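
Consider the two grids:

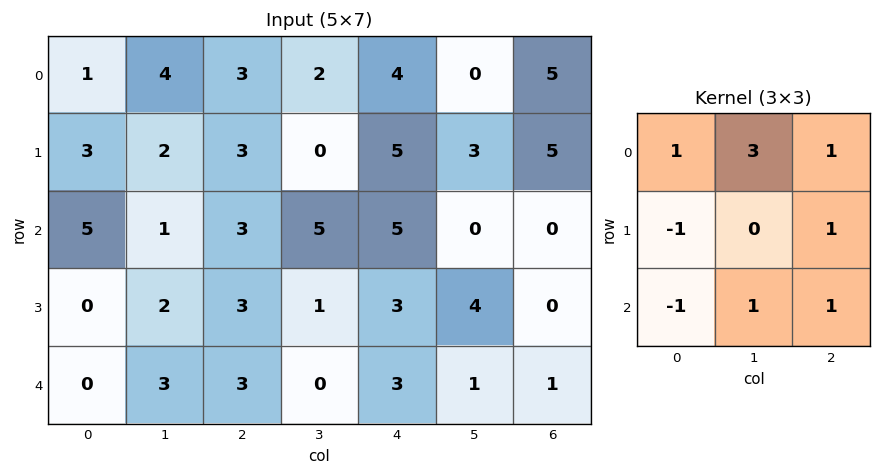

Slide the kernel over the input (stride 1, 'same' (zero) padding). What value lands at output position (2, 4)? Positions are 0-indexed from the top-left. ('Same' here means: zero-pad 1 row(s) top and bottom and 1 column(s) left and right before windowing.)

19

The receptive field on the zero-padded input at this output position is [0 5 3 / 5 5 0 / 1 3 4]. Elementwise product with the kernel and sum: 0·1 + 5·3 + 3·1 + 5·-1 + 0·1 + 1·-1 + 3·1 + 4·1.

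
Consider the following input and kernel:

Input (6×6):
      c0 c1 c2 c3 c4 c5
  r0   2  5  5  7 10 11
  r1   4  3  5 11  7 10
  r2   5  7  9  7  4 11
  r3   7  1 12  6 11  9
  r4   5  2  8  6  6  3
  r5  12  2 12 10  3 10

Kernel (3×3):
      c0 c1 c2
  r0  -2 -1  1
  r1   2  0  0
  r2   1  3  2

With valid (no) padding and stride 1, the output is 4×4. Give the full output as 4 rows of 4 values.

48 46 41 50
38 63 56 52
33 24 41 35
49 54 45 37

Output[0,0]: The receptive field on the input at this output position is [2 5 5 / 4 3 5 / 5 7 9]. Elementwise product with the kernel and sum: 2·-2 + 5·-1 + 5·1 + 4·2 + 5·1 + 7·3 + 9·2.
Output[0,1]: The receptive field on the input at this output position is [5 5 7 / 3 5 11 / 7 9 7]. Elementwise product with the kernel and sum: 5·-2 + 5·-1 + 7·1 + 3·2 + 7·1 + 9·3 + 7·2.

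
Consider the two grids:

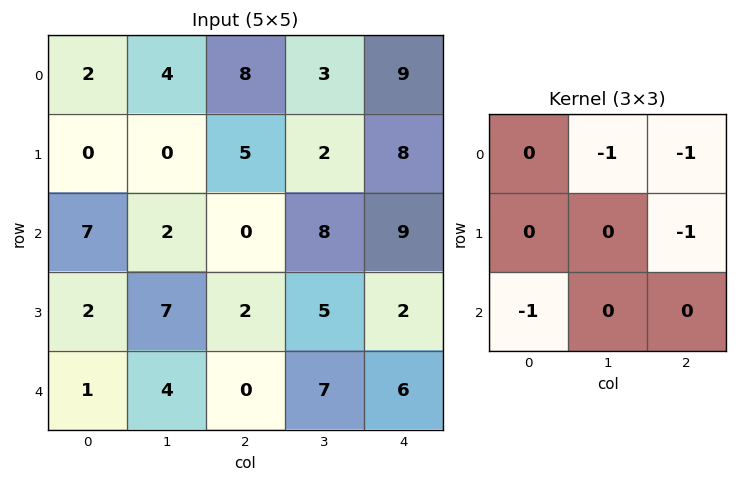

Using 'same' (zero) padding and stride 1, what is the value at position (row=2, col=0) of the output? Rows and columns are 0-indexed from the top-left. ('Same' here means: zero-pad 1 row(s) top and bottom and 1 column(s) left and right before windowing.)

The receptive field on the zero-padded input at this output position is [0 0 0 / 0 7 2 / 0 2 7]. Elementwise product with the kernel and sum: 0·-1 + 0·-1 + 2·-1 + 0·-1.

-2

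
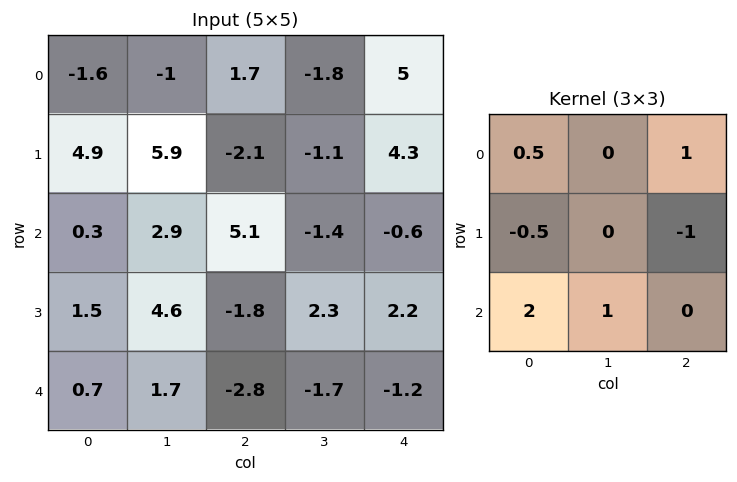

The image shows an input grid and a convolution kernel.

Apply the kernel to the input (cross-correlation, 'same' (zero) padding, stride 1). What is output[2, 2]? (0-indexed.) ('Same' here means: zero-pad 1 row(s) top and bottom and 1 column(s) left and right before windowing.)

The receptive field on the zero-padded input at this output position is [5.9 -2.1 -1.1 / 2.9 5.1 -1.4 / 4.6 -1.8 2.3]. Elementwise product with the kernel and sum: 5.9·0.5 + -1.1·1 + 2.9·-0.5 + -1.4·-1 + 4.6·2 + -1.8·1.

9.2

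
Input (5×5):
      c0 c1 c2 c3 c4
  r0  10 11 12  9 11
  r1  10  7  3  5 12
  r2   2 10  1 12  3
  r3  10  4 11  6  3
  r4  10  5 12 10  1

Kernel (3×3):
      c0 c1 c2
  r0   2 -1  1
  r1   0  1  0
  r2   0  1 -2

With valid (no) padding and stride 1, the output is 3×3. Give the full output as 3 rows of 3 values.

Output[0,0]: The receptive field on the input at this output position is [10 11 12 / 10 7 3 / 2 10 1]. Elementwise product with the kernel and sum: 10·2 + 11·-1 + 12·1 + 7·1 + 10·1 + 1·-2.
Output[0,1]: The receptive field on the input at this output position is [11 12 9 / 7 3 5 / 10 1 12]. Elementwise product with the kernel and sum: 11·2 + 12·-1 + 9·1 + 3·1 + 1·1 + 12·-2.

36 -1 37
8 16 25
-20 34 7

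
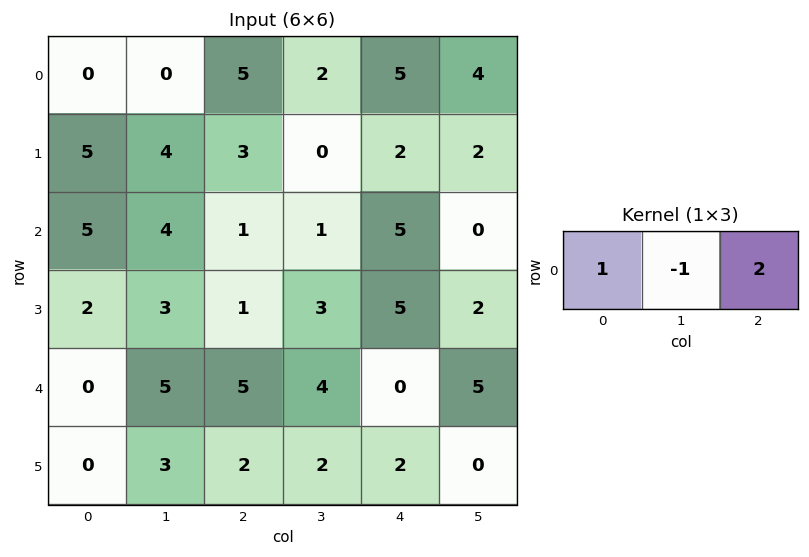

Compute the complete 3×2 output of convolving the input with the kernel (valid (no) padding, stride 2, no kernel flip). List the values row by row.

10 13
3 10
5 1

Output[0,0]: The receptive field on the input at this output position is [0 0 5]. Elementwise product with the kernel and sum: 0·1 + 0·-1 + 5·2.
Output[0,1]: The receptive field on the input at this output position is [5 2 5]. Elementwise product with the kernel and sum: 5·1 + 2·-1 + 5·2.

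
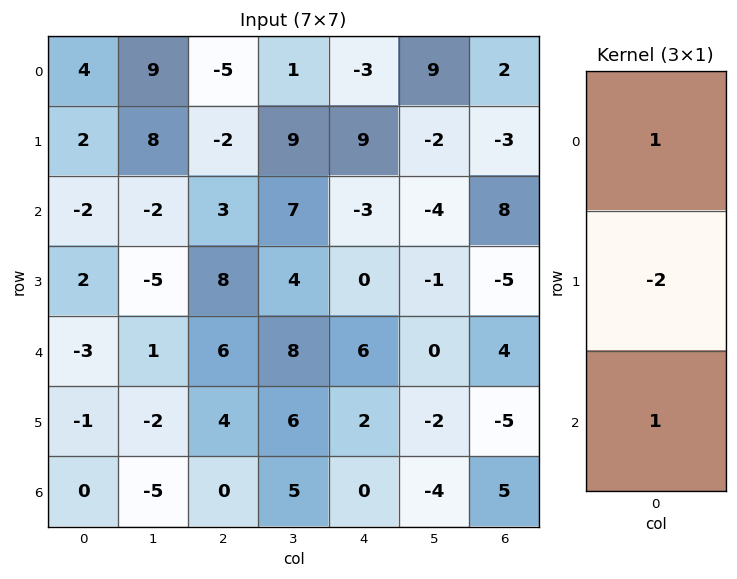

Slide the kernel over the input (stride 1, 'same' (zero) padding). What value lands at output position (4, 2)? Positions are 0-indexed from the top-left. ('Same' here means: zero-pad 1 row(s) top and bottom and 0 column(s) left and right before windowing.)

The receptive field on the zero-padded input at this output position is [8 / 6 / 4]. Elementwise product with the kernel and sum: 8·1 + 6·-2 + 4·1.

0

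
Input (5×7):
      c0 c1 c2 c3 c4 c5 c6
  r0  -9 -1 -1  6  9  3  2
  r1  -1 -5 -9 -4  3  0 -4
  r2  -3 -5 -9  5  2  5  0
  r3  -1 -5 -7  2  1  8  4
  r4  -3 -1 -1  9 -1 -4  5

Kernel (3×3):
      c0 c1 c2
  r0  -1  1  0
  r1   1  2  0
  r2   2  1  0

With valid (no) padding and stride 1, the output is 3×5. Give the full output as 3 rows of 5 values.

-14 -42 -23 17 6
-24 -44 -6 21 19
-20 -26 18 18 14

Output[0,0]: The receptive field on the input at this output position is [-9 -1 -1 / -1 -5 -9 / -3 -5 -9]. Elementwise product with the kernel and sum: -9·-1 + -1·1 + -1·1 + -5·2 + -3·2 + -5·1.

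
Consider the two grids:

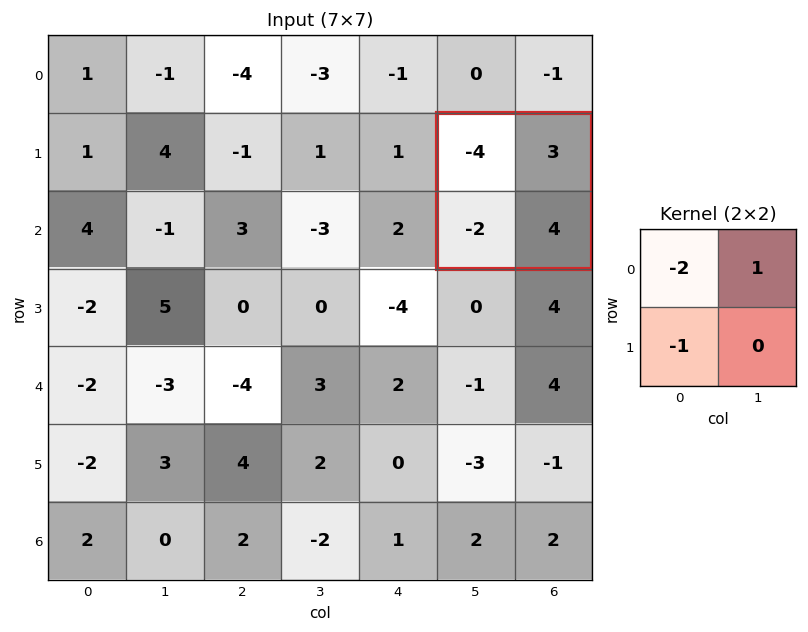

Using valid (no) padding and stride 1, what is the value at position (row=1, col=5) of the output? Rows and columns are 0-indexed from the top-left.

The receptive field on the input at this output position is [-4 3 / -2 4]. Elementwise product with the kernel and sum: -4·-2 + 3·1 + -2·-1.

13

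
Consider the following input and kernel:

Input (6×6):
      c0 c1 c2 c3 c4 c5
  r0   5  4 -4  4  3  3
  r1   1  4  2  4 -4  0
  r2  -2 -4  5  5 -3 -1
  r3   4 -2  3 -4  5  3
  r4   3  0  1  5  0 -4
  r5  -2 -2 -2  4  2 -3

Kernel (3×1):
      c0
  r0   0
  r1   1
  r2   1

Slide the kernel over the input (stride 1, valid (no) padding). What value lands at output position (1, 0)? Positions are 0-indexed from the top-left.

2

The receptive field on the input at this output position is [1 / -2 / 4]. Elementwise product with the kernel and sum: -2·1 + 4·1.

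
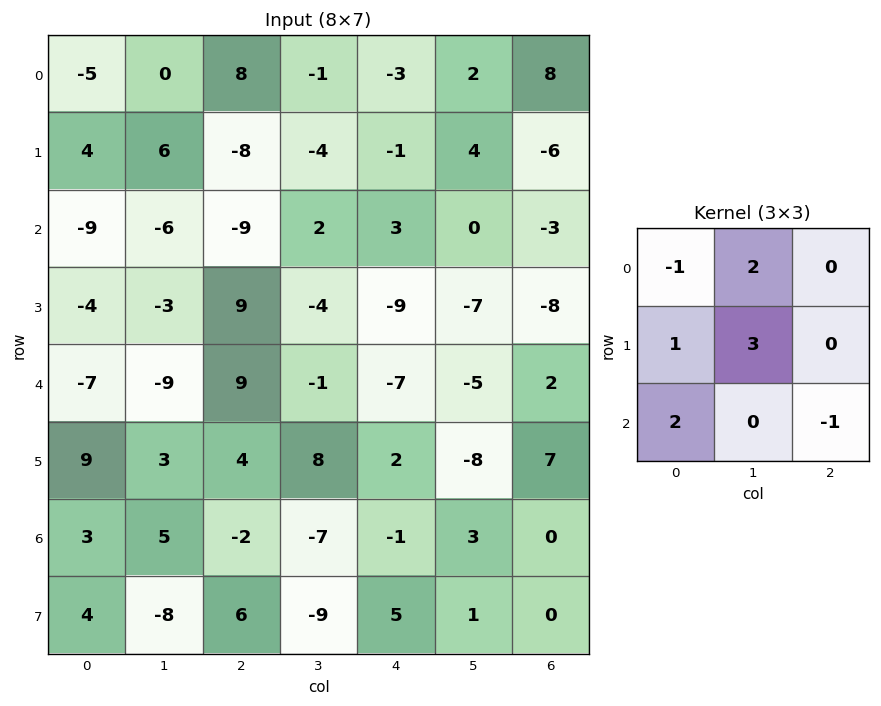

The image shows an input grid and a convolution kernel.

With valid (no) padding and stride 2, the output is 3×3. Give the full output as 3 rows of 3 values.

Output[0,0]: The receptive field on the input at this output position is [-5 0 8 / 4 6 -8 / -9 -6 -9]. Elementwise product with the kernel and sum: -5·-1 + 0·2 + 4·1 + 6·3 + -9·2 + -9·-1.

18 -51 27
-39 35 -49
15 14 -27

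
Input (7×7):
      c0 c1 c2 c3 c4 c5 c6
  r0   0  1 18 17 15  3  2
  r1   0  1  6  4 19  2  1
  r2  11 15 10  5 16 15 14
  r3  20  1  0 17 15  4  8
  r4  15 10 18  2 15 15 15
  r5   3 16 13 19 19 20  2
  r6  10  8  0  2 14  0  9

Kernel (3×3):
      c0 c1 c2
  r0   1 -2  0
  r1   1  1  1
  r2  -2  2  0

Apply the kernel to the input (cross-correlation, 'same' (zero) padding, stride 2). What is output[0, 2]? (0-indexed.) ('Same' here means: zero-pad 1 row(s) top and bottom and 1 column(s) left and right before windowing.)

65

The receptive field on the zero-padded input at this output position is [0 0 0 / 17 15 3 / 4 19 2]. Elementwise product with the kernel and sum: 0·1 + 0·-2 + 17·1 + 15·1 + 3·1 + 4·-2 + 19·2.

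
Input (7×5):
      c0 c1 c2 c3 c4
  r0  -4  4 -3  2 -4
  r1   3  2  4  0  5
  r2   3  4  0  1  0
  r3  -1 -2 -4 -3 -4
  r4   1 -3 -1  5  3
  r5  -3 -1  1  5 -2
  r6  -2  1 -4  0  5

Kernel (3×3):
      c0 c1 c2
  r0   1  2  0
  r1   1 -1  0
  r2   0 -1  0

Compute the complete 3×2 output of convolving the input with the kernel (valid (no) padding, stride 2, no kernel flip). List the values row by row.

1 4
15 -4
-8 5

Output[0,0]: The receptive field on the input at this output position is [-4 4 -3 / 3 2 4 / 3 4 0]. Elementwise product with the kernel and sum: -4·1 + 4·2 + 3·1 + 2·-1 + 4·-1.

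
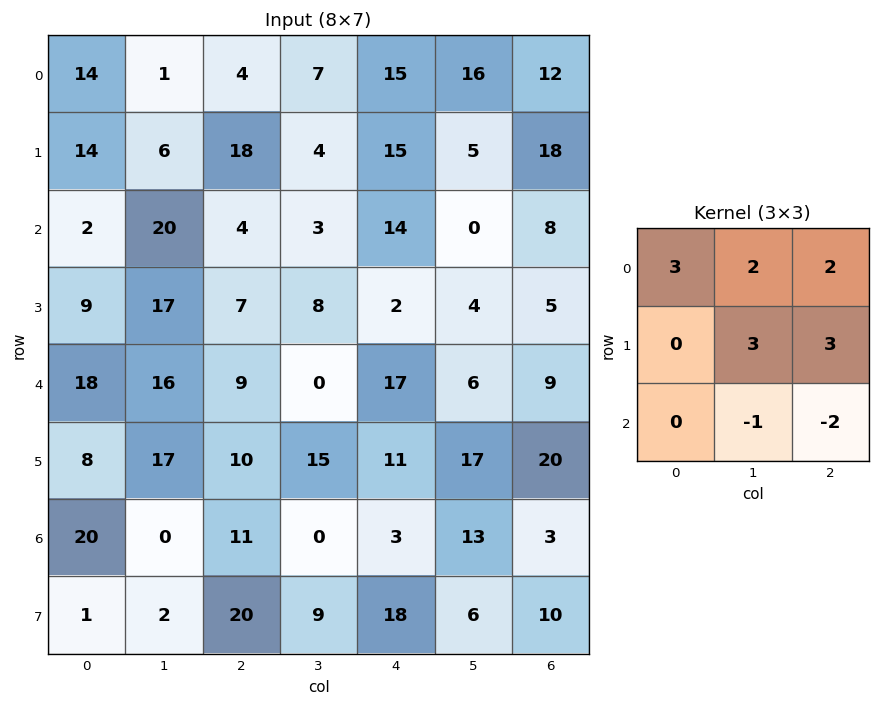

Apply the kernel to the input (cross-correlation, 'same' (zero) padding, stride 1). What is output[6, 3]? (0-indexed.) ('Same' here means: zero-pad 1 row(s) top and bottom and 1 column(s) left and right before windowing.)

The receptive field on the zero-padded input at this output position is [10 15 11 / 11 0 3 / 20 9 18]. Elementwise product with the kernel and sum: 10·3 + 15·2 + 11·2 + 0·3 + 3·3 + 9·-1 + 18·-2.

46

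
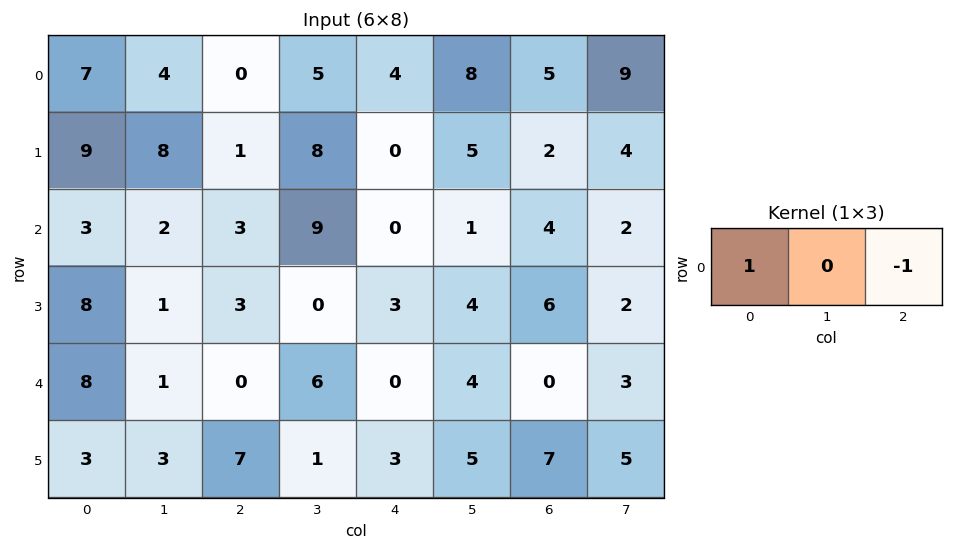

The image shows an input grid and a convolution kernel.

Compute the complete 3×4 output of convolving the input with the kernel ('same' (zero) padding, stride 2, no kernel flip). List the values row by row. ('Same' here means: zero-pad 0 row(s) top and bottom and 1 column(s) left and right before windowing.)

Output[0,0]: The receptive field on the zero-padded input at this output position is [0 7 4]. Elementwise product with the kernel and sum: 0·1 + 4·-1.
Output[0,1]: The receptive field on the zero-padded input at this output position is [4 0 5]. Elementwise product with the kernel and sum: 4·1 + 5·-1.

-4 -1 -3 -1
-2 -7 8 -1
-1 -5 2 1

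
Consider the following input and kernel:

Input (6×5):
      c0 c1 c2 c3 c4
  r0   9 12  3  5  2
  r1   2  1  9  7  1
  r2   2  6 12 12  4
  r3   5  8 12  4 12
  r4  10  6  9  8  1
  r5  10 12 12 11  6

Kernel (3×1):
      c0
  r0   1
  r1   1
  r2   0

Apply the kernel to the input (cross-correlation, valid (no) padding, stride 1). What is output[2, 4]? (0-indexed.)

16

The receptive field on the input at this output position is [4 / 12 / 1]. Elementwise product with the kernel and sum: 4·1 + 12·1.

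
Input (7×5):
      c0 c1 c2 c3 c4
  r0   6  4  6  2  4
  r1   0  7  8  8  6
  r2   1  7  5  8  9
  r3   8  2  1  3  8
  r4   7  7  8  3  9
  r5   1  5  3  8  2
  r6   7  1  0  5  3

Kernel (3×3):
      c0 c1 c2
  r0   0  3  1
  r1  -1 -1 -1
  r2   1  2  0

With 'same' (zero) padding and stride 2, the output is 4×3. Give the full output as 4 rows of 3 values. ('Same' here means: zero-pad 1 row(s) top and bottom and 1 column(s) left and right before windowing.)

Output[0,0]: The receptive field on the zero-padded input at this output position is [0 0 0 / 0 6 4 / 0 0 7]. Elementwise product with the kernel and sum: 0·3 + 0·1 + 0·-1 + 6·-1 + 4·-1 + 0·1 + 0·2.

-10 11 14
15 16 20
14 -1 24
0 11 -2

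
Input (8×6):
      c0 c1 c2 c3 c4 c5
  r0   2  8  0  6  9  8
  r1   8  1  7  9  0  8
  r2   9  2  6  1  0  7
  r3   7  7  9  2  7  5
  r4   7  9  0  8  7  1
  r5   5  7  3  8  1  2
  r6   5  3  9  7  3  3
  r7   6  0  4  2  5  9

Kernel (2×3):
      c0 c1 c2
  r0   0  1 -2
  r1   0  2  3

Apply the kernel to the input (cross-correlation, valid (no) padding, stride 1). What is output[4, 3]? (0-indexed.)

13

The receptive field on the input at this output position is [8 7 1 / 8 1 2]. Elementwise product with the kernel and sum: 7·1 + 1·-2 + 1·2 + 2·3.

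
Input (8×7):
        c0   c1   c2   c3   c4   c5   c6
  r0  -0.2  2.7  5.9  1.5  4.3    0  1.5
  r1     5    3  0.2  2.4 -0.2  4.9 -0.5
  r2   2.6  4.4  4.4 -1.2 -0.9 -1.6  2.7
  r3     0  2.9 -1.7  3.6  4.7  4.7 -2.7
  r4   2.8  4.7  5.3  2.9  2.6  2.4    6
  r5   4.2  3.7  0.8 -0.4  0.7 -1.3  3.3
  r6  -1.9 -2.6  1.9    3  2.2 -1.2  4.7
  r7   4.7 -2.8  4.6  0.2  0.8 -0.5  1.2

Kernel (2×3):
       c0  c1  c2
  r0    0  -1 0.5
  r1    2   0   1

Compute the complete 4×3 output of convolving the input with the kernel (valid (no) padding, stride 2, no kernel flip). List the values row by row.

10.45 0.85 -0.15
-3.9 2.05 9.65
7.15 0.7 5.3
17.55 8.1 6.35

Output[0,0]: The receptive field on the input at this output position is [-0.2 2.7 5.9 / 5 3 0.2]. Elementwise product with the kernel and sum: 2.7·-1 + 5.9·0.5 + 5·2 + 0.2·1.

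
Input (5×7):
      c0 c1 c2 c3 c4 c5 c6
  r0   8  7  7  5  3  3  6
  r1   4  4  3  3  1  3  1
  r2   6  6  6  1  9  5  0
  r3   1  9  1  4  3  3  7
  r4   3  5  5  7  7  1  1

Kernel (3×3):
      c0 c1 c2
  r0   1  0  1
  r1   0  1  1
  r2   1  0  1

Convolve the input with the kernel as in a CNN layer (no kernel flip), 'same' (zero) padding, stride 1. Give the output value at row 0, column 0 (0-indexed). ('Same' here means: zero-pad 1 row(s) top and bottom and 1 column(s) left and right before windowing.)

The receptive field on the zero-padded input at this output position is [0 0 0 / 0 8 7 / 0 4 4]. Elementwise product with the kernel and sum: 0·1 + 0·1 + 8·1 + 7·1 + 0·1 + 4·1.

19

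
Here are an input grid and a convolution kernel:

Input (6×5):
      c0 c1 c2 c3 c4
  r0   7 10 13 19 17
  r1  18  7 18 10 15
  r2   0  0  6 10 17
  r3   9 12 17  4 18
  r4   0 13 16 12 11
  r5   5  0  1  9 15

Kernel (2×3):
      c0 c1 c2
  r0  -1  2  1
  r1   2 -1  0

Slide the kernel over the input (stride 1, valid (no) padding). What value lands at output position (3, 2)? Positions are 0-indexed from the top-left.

29

The receptive field on the input at this output position is [17 4 18 / 16 12 11]. Elementwise product with the kernel and sum: 17·-1 + 4·2 + 18·1 + 16·2 + 12·-1.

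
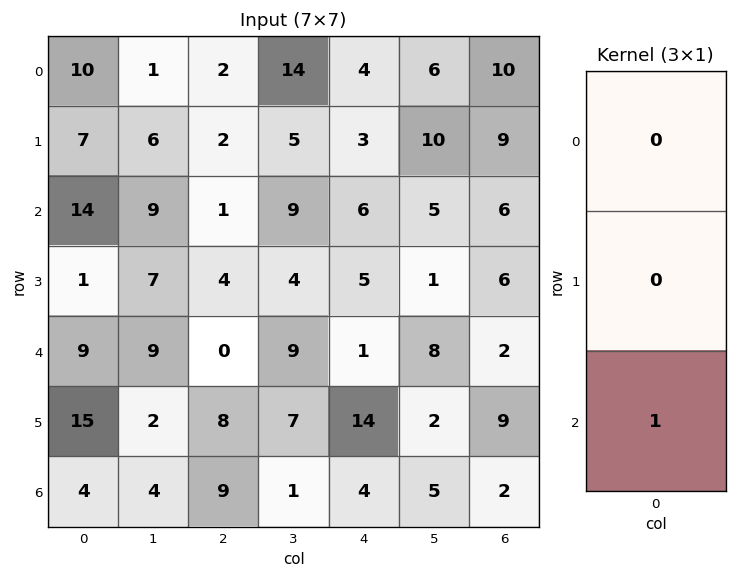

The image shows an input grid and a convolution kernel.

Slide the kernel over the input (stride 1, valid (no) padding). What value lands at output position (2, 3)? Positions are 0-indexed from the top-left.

The receptive field on the input at this output position is [9 / 4 / 9]. Elementwise product with the kernel and sum: 9·1.

9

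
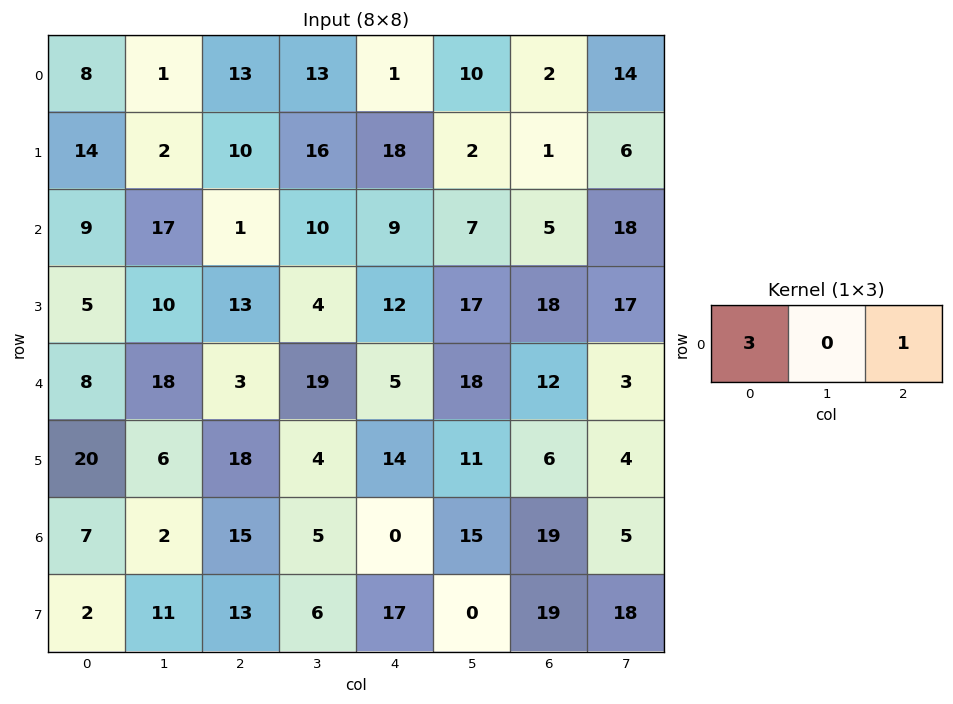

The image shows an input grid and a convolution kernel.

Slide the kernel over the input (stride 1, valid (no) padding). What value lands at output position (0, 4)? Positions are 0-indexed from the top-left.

The receptive field on the input at this output position is [1 10 2]. Elementwise product with the kernel and sum: 1·3 + 2·1.

5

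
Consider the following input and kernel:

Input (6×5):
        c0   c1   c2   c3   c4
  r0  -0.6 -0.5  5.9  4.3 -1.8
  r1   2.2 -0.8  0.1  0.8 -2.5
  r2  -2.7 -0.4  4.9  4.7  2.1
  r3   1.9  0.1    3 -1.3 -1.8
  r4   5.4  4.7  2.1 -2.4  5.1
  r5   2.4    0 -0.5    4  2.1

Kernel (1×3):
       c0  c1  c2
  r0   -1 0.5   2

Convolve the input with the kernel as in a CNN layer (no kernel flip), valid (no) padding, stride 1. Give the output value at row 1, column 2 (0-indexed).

-4.7

The receptive field on the input at this output position is [0.1 0.8 -2.5]. Elementwise product with the kernel and sum: 0.1·-1 + 0.8·0.5 + -2.5·2.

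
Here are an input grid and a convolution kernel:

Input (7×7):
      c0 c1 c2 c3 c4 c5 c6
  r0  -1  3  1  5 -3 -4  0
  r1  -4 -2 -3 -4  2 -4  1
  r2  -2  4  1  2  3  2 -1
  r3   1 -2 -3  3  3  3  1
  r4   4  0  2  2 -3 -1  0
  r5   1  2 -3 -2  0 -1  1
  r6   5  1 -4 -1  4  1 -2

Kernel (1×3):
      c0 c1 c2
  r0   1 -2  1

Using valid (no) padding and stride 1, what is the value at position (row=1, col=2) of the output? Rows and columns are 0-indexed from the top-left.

The receptive field on the input at this output position is [-3 -4 2]. Elementwise product with the kernel and sum: -3·1 + -4·-2 + 2·1.

7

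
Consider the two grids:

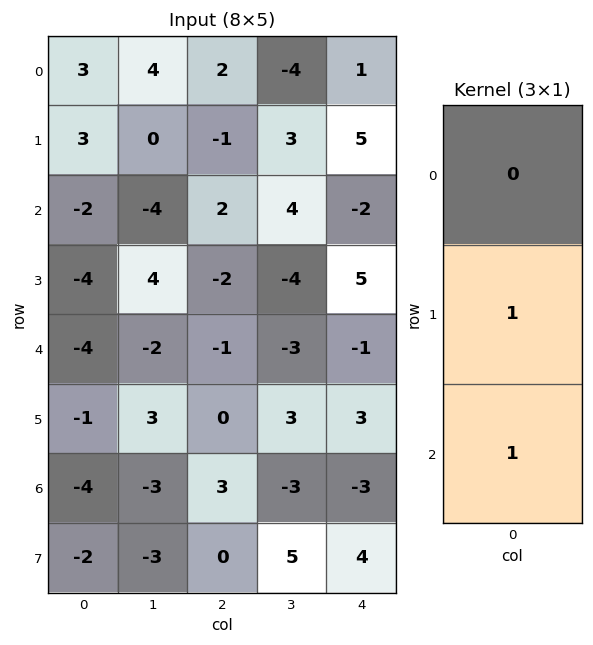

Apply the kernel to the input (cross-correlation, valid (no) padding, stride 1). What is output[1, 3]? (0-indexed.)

The receptive field on the input at this output position is [3 / 4 / -4]. Elementwise product with the kernel and sum: 4·1 + -4·1.

0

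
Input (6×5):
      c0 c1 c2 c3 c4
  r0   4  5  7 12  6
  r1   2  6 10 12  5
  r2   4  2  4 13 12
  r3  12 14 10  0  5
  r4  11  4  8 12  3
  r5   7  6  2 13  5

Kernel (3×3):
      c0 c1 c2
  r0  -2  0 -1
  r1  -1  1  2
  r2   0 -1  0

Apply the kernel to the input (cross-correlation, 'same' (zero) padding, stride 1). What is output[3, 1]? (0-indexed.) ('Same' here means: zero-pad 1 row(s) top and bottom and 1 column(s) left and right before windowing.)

The receptive field on the zero-padded input at this output position is [4 2 4 / 12 14 10 / 11 4 8]. Elementwise product with the kernel and sum: 4·-2 + 4·-1 + 12·-1 + 14·1 + 10·2 + 4·-1.

6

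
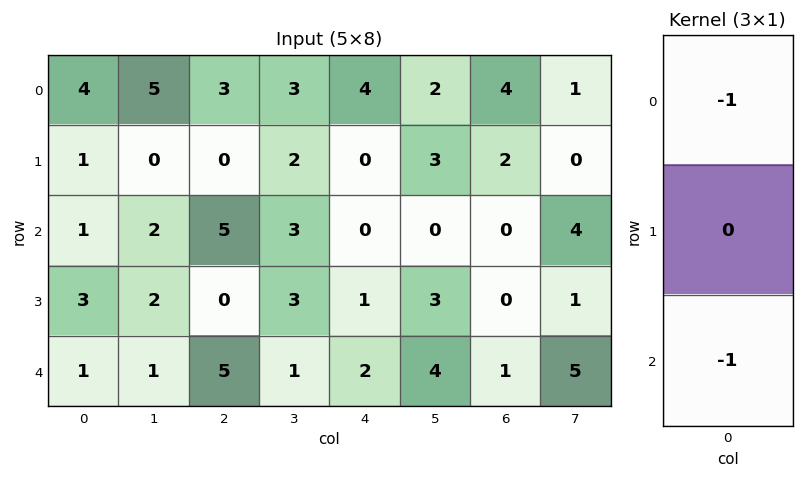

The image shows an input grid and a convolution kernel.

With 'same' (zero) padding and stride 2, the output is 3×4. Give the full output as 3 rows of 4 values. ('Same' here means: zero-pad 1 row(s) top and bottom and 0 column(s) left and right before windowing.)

Output[0,0]: The receptive field on the zero-padded input at this output position is [0 / 4 / 1]. Elementwise product with the kernel and sum: 0·-1 + 1·-1.

-1 0 0 -2
-4 0 -1 -2
-3 0 -1 0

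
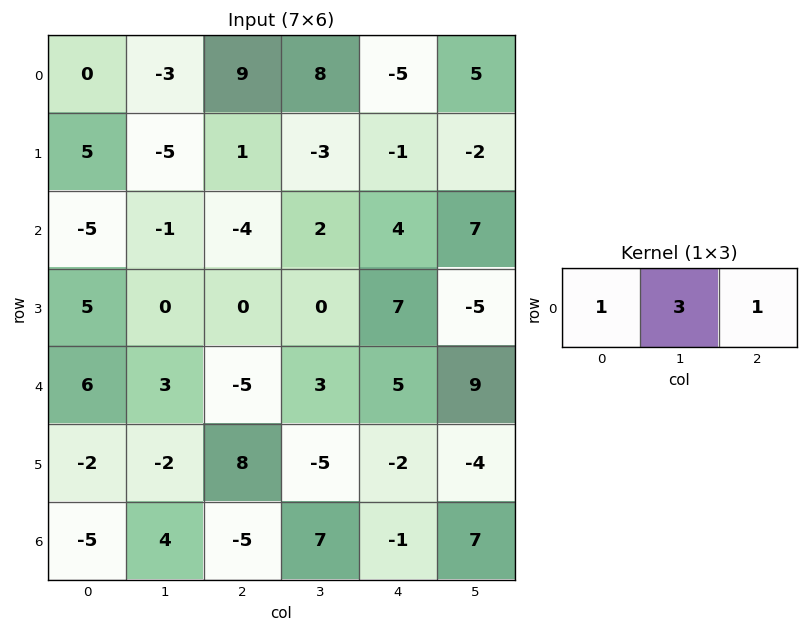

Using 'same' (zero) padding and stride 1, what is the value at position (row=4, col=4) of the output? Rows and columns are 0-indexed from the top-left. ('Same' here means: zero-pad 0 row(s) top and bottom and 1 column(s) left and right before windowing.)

27

The receptive field on the zero-padded input at this output position is [3 5 9]. Elementwise product with the kernel and sum: 3·1 + 5·3 + 9·1.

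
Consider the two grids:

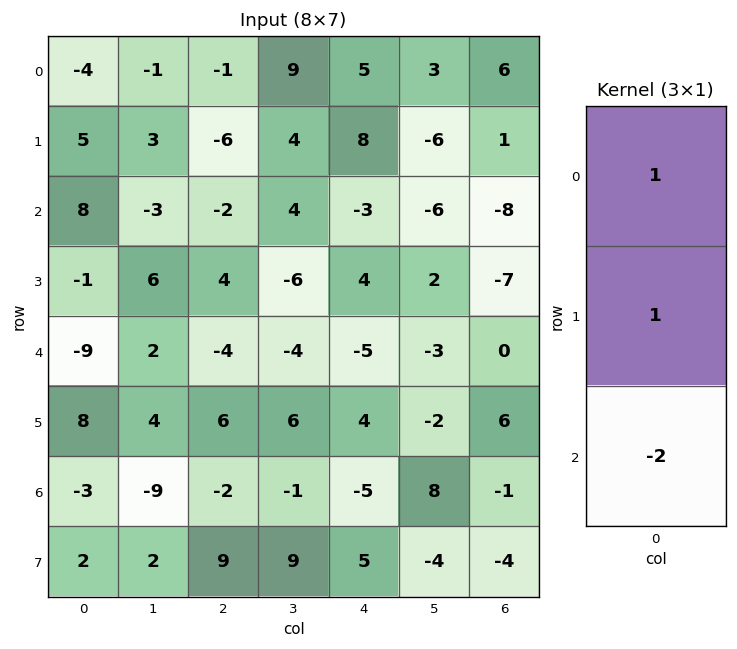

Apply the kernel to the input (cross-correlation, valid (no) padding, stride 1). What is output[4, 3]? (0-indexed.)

The receptive field on the input at this output position is [-4 / 6 / -1]. Elementwise product with the kernel and sum: -4·1 + 6·1 + -1·-2.

4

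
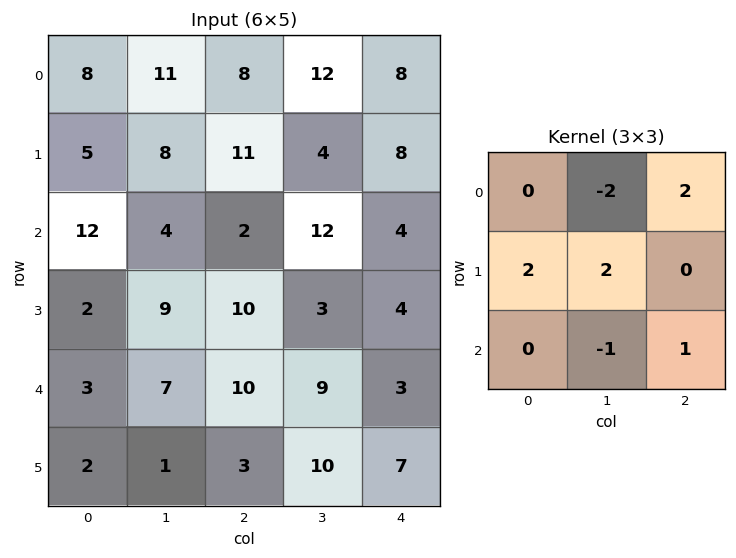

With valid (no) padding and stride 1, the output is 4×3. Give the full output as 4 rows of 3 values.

Output[0,0]: The receptive field on the input at this output position is [8 11 8 / 5 8 11 / 12 4 2]. Elementwise product with the kernel and sum: 11·-2 + 8·2 + 5·2 + 8·2 + 4·-1 + 2·1.
Output[0,1]: The receptive field on the input at this output position is [11 8 12 / 8 11 4 / 4 2 12]. Elementwise product with the kernel and sum: 8·-2 + 12·2 + 8·2 + 11·2 + 2·-1 + 12·1.

18 56 14
39 -9 37
21 57 4
24 27 37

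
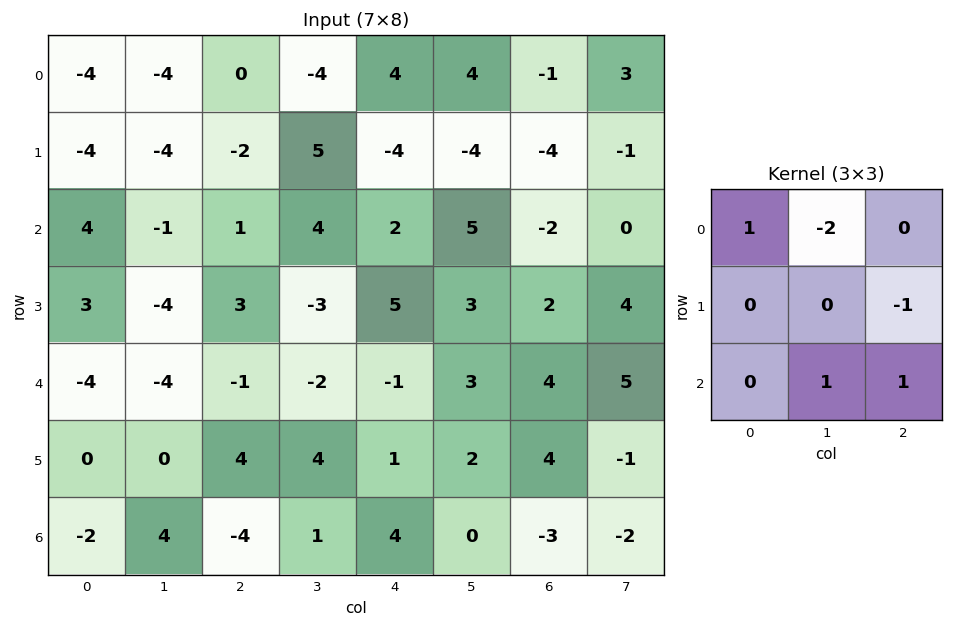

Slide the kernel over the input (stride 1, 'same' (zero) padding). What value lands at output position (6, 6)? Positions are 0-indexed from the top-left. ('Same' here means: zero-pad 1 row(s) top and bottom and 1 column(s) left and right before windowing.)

The receptive field on the zero-padded input at this output position is [2 4 -1 / 0 -3 -2 / 0 0 0]. Elementwise product with the kernel and sum: 2·1 + 4·-2 + -2·-1 + 0·1 + 0·1.

-4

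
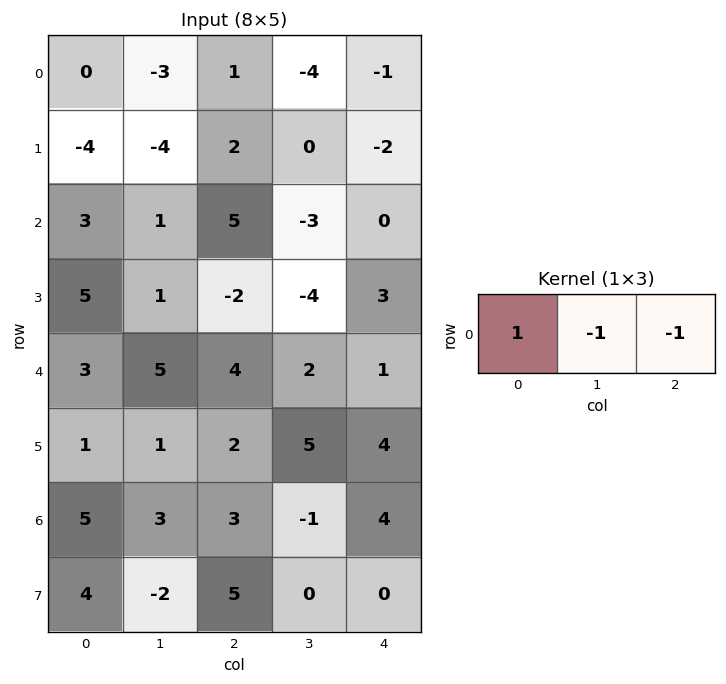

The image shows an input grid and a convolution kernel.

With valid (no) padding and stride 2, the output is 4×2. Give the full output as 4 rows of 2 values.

Output[0,0]: The receptive field on the input at this output position is [0 -3 1]. Elementwise product with the kernel and sum: 0·1 + -3·-1 + 1·-1.

2 6
-3 8
-6 1
-1 0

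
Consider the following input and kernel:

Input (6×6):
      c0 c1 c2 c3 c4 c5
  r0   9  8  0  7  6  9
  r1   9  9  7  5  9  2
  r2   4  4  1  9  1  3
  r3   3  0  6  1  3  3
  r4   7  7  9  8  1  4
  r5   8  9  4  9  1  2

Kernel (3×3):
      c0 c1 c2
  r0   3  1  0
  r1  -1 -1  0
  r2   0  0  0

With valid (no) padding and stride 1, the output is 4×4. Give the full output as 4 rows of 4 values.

17 8 -5 13
28 29 16 14
13 7 5 24
-5 -10 2 -3

Output[0,0]: The receptive field on the input at this output position is [9 8 0 / 9 9 7 / 4 4 1]. Elementwise product with the kernel and sum: 9·3 + 8·1 + 9·-1 + 9·-1.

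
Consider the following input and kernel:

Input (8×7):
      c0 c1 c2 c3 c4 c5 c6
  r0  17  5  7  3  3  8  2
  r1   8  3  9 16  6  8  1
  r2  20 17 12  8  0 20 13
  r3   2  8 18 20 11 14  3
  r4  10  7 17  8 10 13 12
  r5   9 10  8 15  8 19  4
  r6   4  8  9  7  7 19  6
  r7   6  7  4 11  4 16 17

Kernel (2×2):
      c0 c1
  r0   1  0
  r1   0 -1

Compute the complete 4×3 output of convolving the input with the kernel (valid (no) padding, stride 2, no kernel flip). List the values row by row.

Output[0,0]: The receptive field on the input at this output position is [17 5 / 8 3]. Elementwise product with the kernel and sum: 17·1 + 3·-1.
Output[0,1]: The receptive field on the input at this output position is [7 3 / 9 16]. Elementwise product with the kernel and sum: 7·1 + 16·-1.

14 -9 -5
12 -8 -14
0 2 -9
-3 -2 -9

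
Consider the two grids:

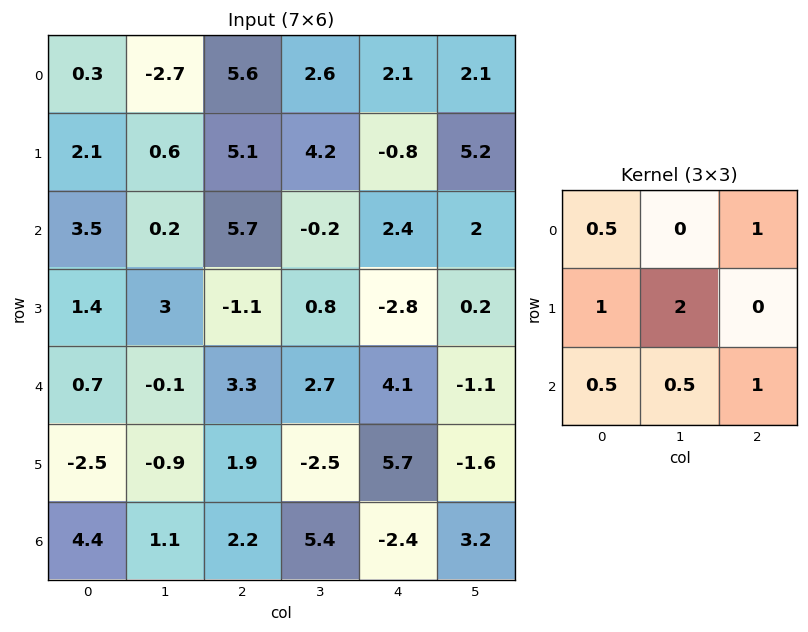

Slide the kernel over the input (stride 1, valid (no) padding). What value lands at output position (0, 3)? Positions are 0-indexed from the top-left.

9.1

The receptive field on the input at this output position is [2.6 2.1 2.1 / 4.2 -0.8 5.2 / -0.2 2.4 2]. Elementwise product with the kernel and sum: 2.6·0.5 + 2.1·1 + 4.2·1 + -0.8·2 + -0.2·0.5 + 2.4·0.5 + 2·1.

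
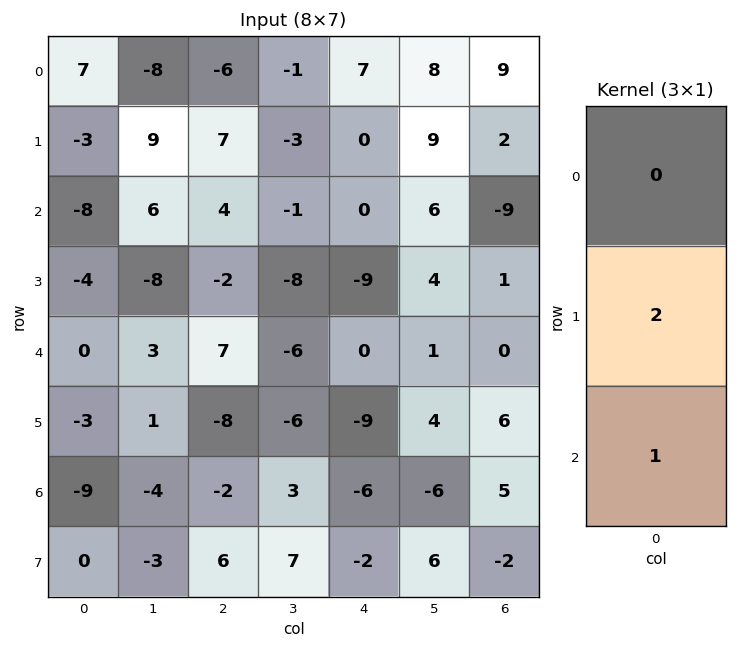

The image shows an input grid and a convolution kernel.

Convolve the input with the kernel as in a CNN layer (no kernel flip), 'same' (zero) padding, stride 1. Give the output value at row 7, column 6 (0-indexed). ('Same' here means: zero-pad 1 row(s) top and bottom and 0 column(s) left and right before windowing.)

-4

The receptive field on the zero-padded input at this output position is [5 / -2 / 0]. Elementwise product with the kernel and sum: -2·2 + 0·1.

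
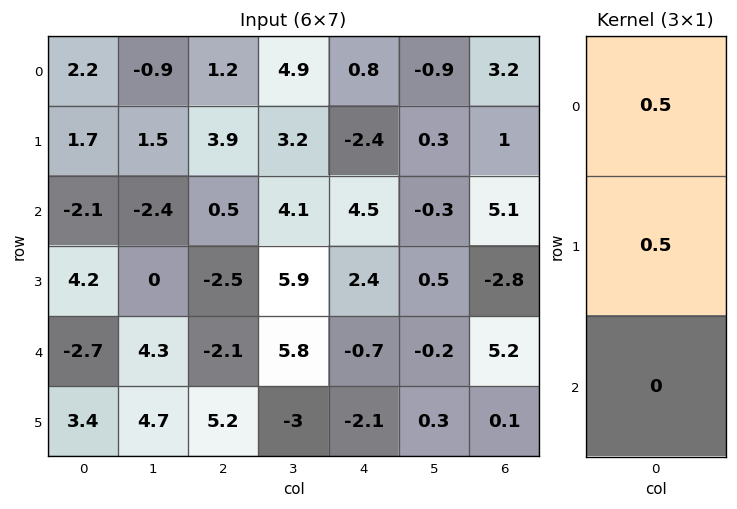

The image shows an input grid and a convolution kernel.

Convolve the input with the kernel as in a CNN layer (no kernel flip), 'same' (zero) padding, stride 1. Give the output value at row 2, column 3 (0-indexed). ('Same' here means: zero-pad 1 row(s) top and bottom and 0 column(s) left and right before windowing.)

3.65

The receptive field on the zero-padded input at this output position is [3.2 / 4.1 / 5.9]. Elementwise product with the kernel and sum: 3.2·0.5 + 4.1·0.5.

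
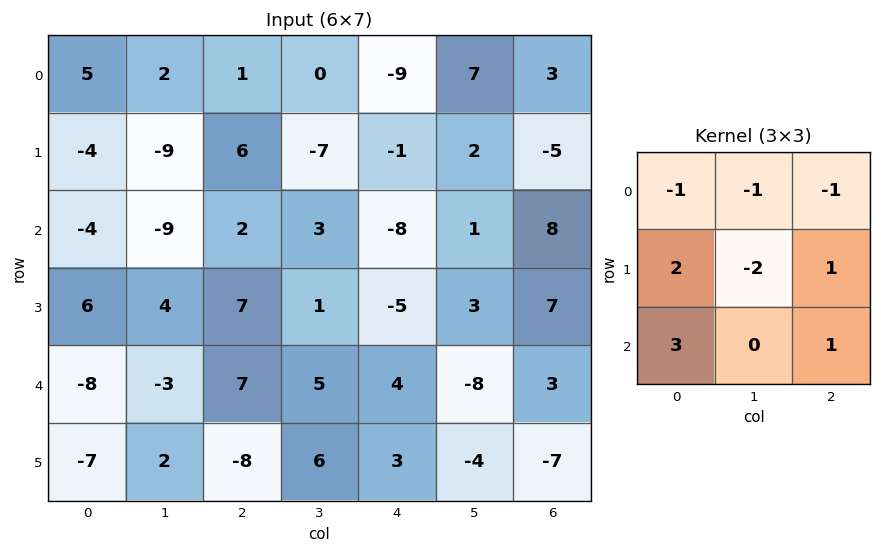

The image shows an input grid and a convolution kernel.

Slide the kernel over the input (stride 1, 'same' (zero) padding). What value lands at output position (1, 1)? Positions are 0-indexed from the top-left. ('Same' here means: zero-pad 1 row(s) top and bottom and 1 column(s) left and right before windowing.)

The receptive field on the zero-padded input at this output position is [5 2 1 / -4 -9 6 / -4 -9 2]. Elementwise product with the kernel and sum: 5·-1 + 2·-1 + 1·-1 + -4·2 + -9·-2 + 6·1 + -4·3 + 2·1.

-2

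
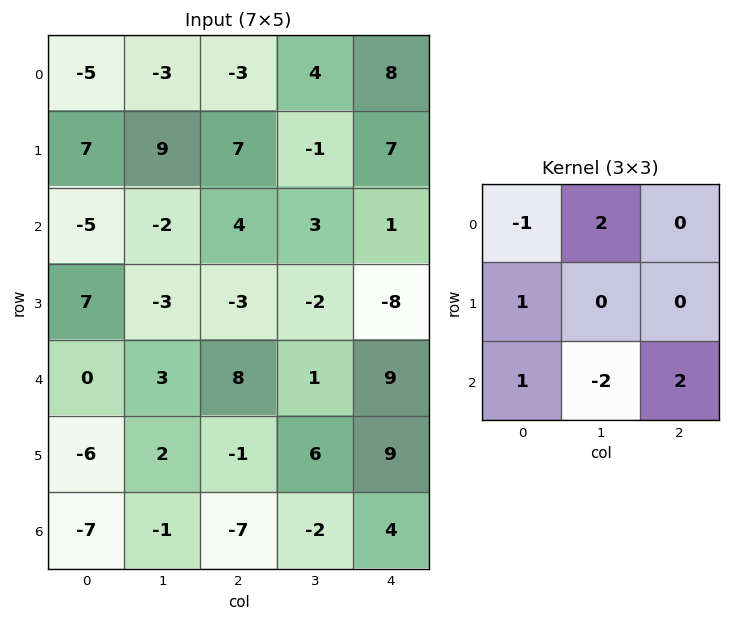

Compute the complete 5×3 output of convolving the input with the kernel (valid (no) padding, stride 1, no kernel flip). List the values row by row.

Output[0,0]: The receptive field on the input at this output position is [-5 -3 -3 / 7 9 7 / -5 -2 4]. Elementwise product with the kernel and sum: -5·-1 + -3·2 + 7·1 + -5·1 + -2·-2 + 4·2.

13 2 18
13 2 -20
18 -4 23
-25 16 12
-19 24 -2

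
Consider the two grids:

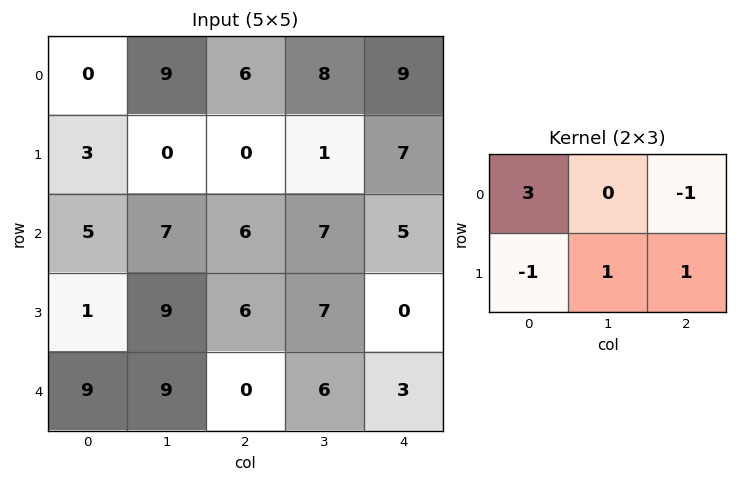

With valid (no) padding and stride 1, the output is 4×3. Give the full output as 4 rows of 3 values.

Output[0,0]: The receptive field on the input at this output position is [0 9 6 / 3 0 0]. Elementwise product with the kernel and sum: 0·3 + 6·-1 + 3·-1 + 0·1 + 0·1.
Output[0,1]: The receptive field on the input at this output position is [9 6 8 / 0 0 1]. Elementwise product with the kernel and sum: 9·3 + 8·-1 + 0·-1 + 0·1 + 1·1.

-9 20 17
17 5 -1
23 18 14
-3 17 27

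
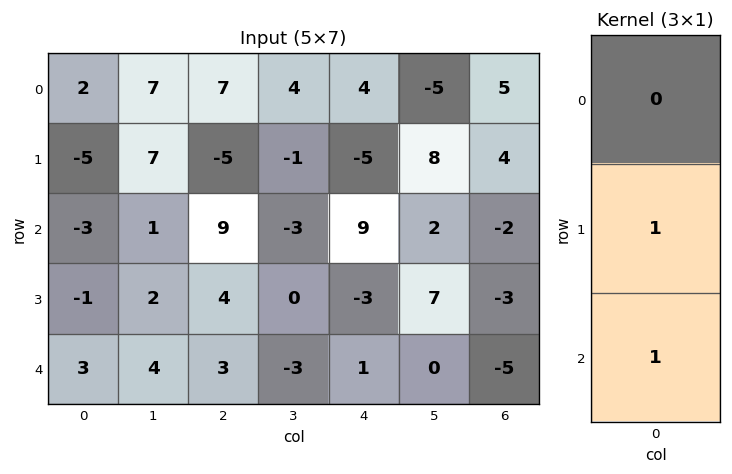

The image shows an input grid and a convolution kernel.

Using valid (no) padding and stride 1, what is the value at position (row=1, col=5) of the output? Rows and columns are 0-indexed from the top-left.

The receptive field on the input at this output position is [8 / 2 / 7]. Elementwise product with the kernel and sum: 2·1 + 7·1.

9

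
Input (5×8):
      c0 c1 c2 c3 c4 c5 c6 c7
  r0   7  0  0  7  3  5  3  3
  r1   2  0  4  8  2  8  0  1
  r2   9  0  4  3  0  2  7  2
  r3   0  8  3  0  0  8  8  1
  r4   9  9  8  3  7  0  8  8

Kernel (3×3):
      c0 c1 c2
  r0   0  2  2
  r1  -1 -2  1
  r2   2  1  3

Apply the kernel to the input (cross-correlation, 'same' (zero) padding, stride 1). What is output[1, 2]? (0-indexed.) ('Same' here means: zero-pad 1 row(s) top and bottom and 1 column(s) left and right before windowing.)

27

The receptive field on the zero-padded input at this output position is [0 0 7 / 0 4 8 / 0 4 3]. Elementwise product with the kernel and sum: 0·2 + 7·2 + 0·-1 + 4·-2 + 8·1 + 0·2 + 4·1 + 3·3.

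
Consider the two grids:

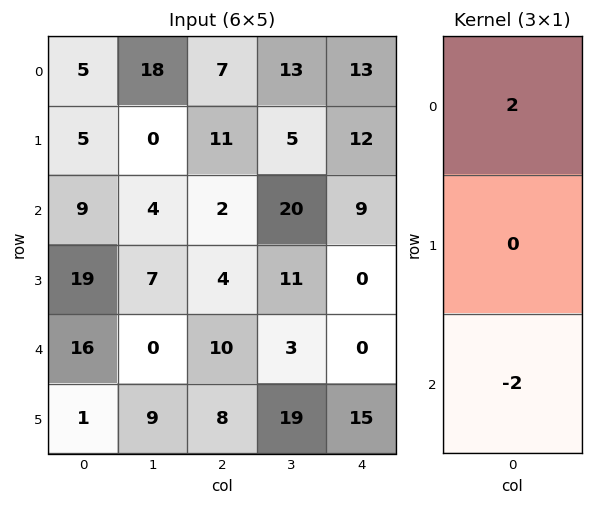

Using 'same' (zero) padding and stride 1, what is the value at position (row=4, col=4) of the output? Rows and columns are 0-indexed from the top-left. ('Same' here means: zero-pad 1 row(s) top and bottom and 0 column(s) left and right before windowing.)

The receptive field on the zero-padded input at this output position is [0 / 0 / 15]. Elementwise product with the kernel and sum: 0·2 + 15·-2.

-30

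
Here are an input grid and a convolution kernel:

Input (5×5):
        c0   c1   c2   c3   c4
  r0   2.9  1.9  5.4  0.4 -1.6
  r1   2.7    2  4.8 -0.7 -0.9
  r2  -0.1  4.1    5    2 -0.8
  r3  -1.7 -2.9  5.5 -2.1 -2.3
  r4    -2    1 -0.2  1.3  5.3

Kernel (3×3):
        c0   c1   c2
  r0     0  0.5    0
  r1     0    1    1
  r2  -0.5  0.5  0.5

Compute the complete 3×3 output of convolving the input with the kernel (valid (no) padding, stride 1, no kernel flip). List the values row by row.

12.35 8.25 -3.3
12.25 12.55 -4.1
6.05 5.95 -0

Output[0,0]: The receptive field on the input at this output position is [2.9 1.9 5.4 / 2.7 2 4.8 / -0.1 4.1 5]. Elementwise product with the kernel and sum: 1.9·0.5 + 2·1 + 4.8·1 + -0.1·-0.5 + 4.1·0.5 + 5·0.5.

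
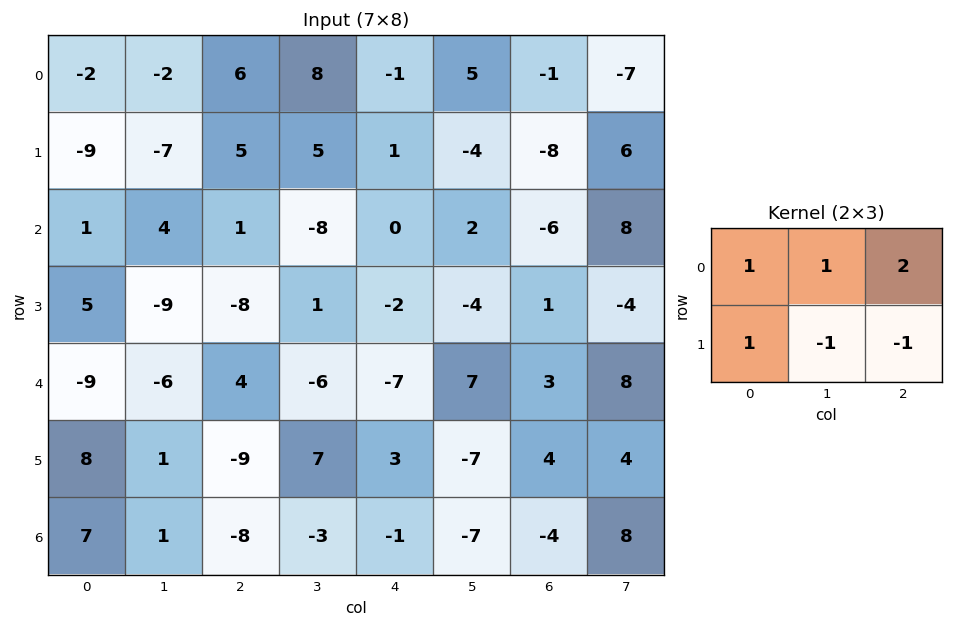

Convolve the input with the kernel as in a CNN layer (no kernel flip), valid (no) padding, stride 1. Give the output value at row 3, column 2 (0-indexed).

The receptive field on the input at this output position is [-8 1 -2 / 4 -6 -7]. Elementwise product with the kernel and sum: -8·1 + 1·1 + -2·2 + 4·1 + -6·-1 + -7·-1.

6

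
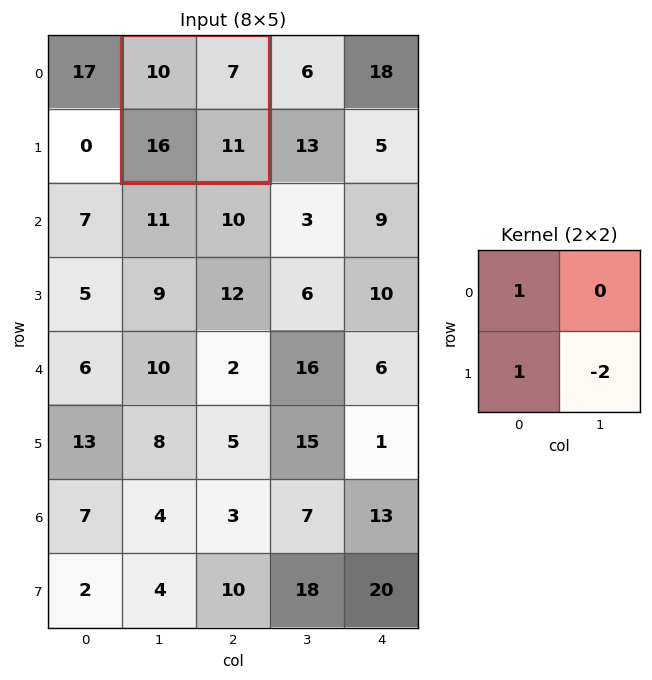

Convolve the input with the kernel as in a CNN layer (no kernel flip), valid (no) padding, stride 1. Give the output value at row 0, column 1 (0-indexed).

The receptive field on the input at this output position is [10 7 / 16 11]. Elementwise product with the kernel and sum: 10·1 + 16·1 + 11·-2.

4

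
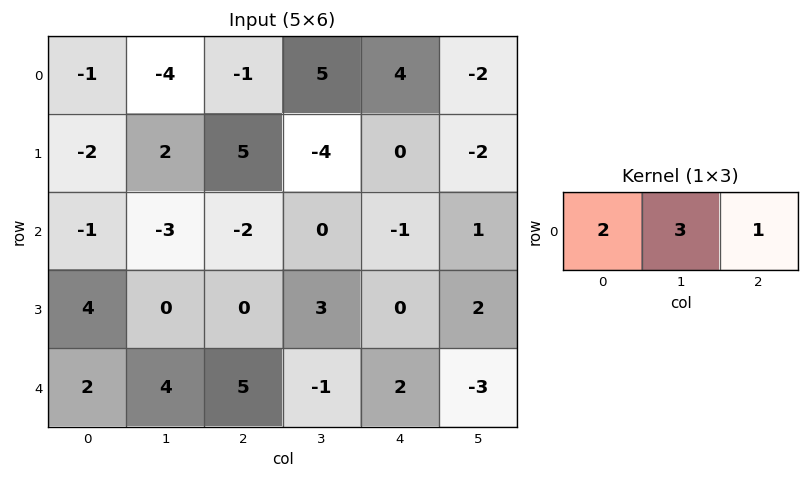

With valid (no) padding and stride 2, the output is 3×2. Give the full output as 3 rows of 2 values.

-15 17
-13 -5
21 9

Output[0,0]: The receptive field on the input at this output position is [-1 -4 -1]. Elementwise product with the kernel and sum: -1·2 + -4·3 + -1·1.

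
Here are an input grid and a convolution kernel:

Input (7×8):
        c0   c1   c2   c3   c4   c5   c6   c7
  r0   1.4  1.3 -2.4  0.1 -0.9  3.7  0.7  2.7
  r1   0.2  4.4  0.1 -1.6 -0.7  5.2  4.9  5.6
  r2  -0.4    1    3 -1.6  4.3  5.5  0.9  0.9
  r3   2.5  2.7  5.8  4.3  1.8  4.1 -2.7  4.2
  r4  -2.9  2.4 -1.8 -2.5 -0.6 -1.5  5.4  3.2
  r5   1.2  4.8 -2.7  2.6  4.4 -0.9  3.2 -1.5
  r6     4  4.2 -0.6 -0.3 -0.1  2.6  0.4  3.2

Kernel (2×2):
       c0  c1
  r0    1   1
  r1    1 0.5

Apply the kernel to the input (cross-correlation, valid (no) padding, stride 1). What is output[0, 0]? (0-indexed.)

5.1

The receptive field on the input at this output position is [1.4 1.3 / 0.2 4.4]. Elementwise product with the kernel and sum: 1.4·1 + 1.3·1 + 0.2·1 + 4.4·0.5.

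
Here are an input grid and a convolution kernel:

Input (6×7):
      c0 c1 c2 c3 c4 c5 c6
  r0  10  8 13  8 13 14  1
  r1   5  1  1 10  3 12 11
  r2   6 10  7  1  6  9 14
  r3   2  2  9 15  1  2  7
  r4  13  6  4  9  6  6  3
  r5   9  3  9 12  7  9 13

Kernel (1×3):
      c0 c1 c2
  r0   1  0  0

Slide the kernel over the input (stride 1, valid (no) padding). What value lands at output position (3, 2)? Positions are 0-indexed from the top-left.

9

The receptive field on the input at this output position is [9 15 1]. Elementwise product with the kernel and sum: 9·1.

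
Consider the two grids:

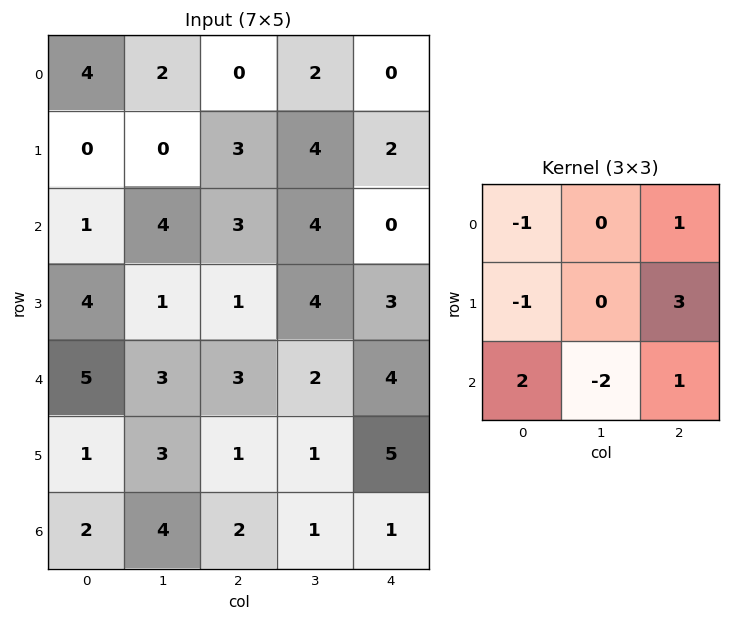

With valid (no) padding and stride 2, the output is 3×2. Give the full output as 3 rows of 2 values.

Output[0,0]: The receptive field on the input at this output position is [4 2 0 / 0 0 3 / 1 4 3]. Elementwise product with the kernel and sum: 4·-1 + 0·1 + 0·-1 + 3·3 + 1·2 + 4·-2 + 3·1.

2 1
8 11
-2 18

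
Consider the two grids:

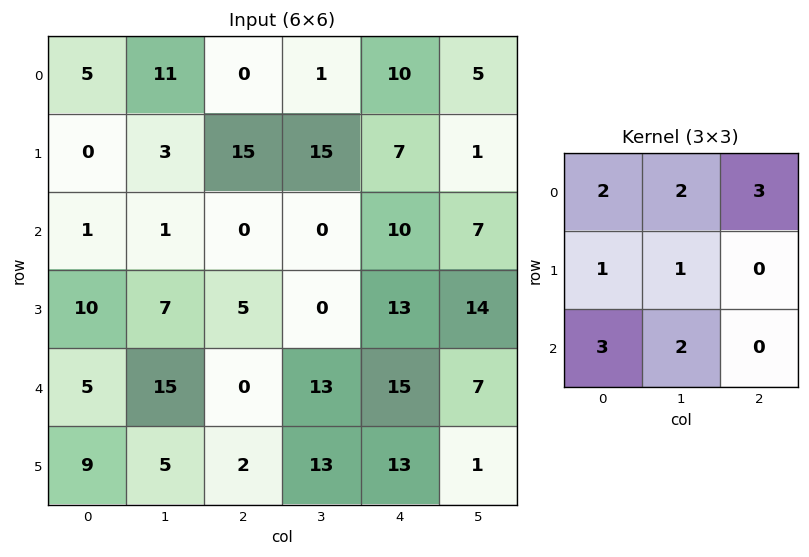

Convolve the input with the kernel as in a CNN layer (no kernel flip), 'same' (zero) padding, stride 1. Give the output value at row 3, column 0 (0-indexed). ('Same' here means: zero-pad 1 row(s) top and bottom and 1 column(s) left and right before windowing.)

The receptive field on the zero-padded input at this output position is [0 1 1 / 0 10 7 / 0 5 15]. Elementwise product with the kernel and sum: 0·2 + 1·2 + 1·3 + 0·1 + 10·1 + 0·3 + 5·2.

25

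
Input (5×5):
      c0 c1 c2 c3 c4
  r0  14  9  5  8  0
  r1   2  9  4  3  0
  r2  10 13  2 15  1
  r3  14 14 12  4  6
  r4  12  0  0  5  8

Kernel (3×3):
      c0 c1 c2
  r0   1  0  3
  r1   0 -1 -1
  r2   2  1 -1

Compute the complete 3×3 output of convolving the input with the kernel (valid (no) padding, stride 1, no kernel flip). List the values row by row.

47 39 20
29 37 10
14 37 -8

Output[0,0]: The receptive field on the input at this output position is [14 9 5 / 2 9 4 / 10 13 2]. Elementwise product with the kernel and sum: 14·1 + 5·3 + 9·-1 + 4·-1 + 10·2 + 13·1 + 2·-1.
Output[0,1]: The receptive field on the input at this output position is [9 5 8 / 9 4 3 / 13 2 15]. Elementwise product with the kernel and sum: 9·1 + 8·3 + 4·-1 + 3·-1 + 13·2 + 2·1 + 15·-1.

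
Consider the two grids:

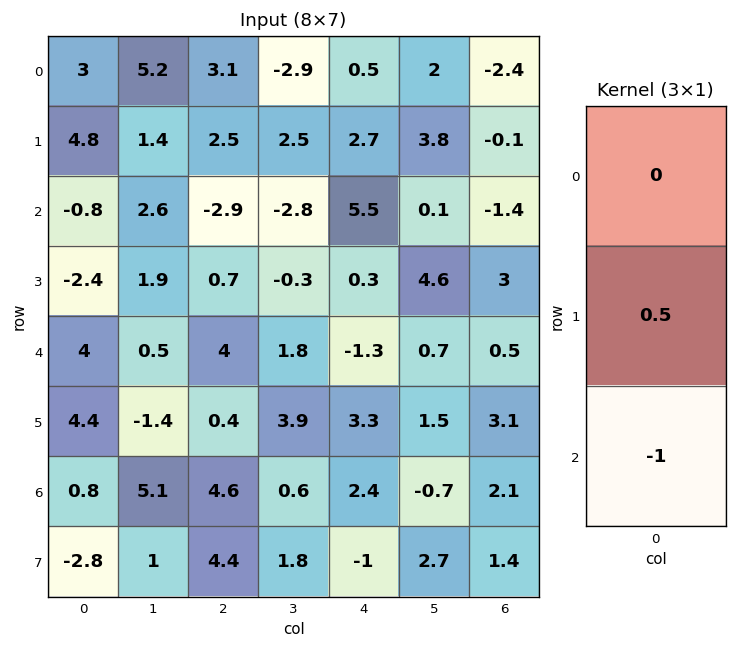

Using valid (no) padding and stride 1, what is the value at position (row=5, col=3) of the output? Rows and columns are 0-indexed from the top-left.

The receptive field on the input at this output position is [3.9 / 0.6 / 1.8]. Elementwise product with the kernel and sum: 0.6·0.5 + 1.8·-1.

-1.5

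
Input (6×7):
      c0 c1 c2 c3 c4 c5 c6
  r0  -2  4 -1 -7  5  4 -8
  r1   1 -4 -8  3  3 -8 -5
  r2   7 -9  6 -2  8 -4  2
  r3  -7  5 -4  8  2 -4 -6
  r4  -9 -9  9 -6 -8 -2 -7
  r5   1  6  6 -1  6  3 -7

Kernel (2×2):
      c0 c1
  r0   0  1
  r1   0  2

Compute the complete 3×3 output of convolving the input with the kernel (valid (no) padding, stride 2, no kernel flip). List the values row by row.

Output[0,0]: The receptive field on the input at this output position is [-2 4 / 1 -4]. Elementwise product with the kernel and sum: 4·1 + -4·2.
Output[0,1]: The receptive field on the input at this output position is [-1 -7 / -8 3]. Elementwise product with the kernel and sum: -7·1 + 3·2.

-4 -1 -12
1 14 -12
3 -8 4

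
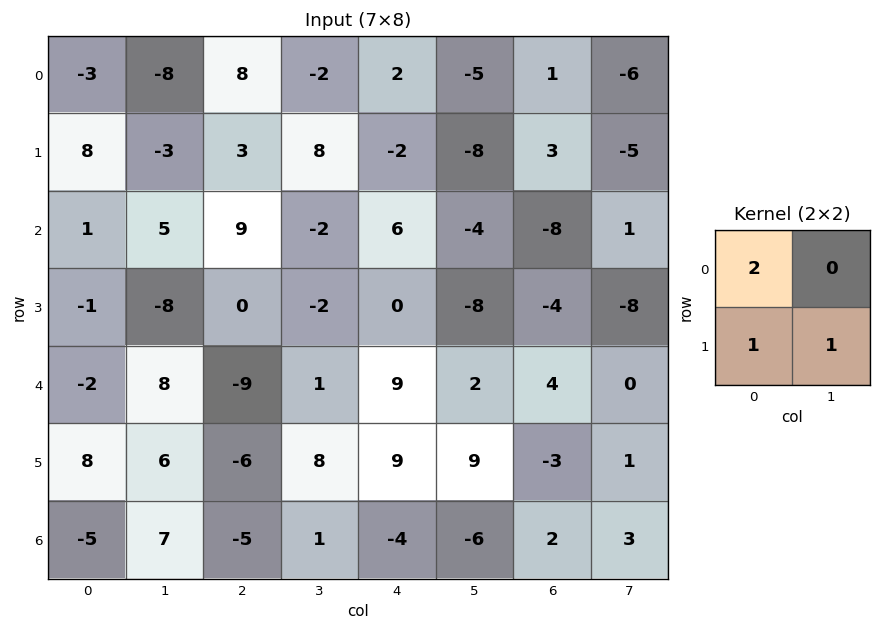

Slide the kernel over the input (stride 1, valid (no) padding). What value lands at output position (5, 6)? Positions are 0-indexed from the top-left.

-1

The receptive field on the input at this output position is [-3 1 / 2 3]. Elementwise product with the kernel and sum: -3·2 + 2·1 + 3·1.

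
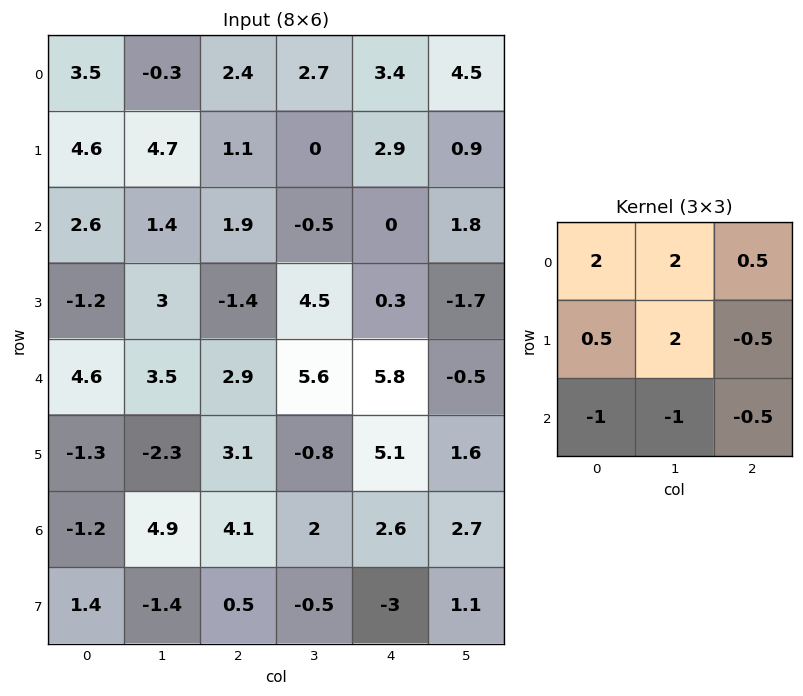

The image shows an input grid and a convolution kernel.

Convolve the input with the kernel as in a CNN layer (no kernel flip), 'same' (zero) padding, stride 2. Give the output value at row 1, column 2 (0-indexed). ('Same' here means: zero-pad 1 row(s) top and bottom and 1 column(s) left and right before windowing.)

The receptive field on the zero-padded input at this output position is [0 2.9 0.9 / -0.5 0 1.8 / 4.5 0.3 -1.7]. Elementwise product with the kernel and sum: 0·2 + 2.9·2 + 0.9·0.5 + -0.5·0.5 + 0·2 + 1.8·-0.5 + 4.5·-1 + 0.3·-1 + -1.7·-0.5.

1.15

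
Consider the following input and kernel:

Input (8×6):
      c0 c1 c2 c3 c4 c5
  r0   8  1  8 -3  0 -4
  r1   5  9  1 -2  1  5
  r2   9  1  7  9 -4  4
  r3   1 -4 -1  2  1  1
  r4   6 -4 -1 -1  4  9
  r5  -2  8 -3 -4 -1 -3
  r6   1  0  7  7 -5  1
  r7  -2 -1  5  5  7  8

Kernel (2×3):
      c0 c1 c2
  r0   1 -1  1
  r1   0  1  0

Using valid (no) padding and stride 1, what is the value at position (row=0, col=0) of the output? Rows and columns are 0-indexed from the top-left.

The receptive field on the input at this output position is [8 1 8 / 5 9 1]. Elementwise product with the kernel and sum: 8·1 + 1·-1 + 8·1 + 9·1.

24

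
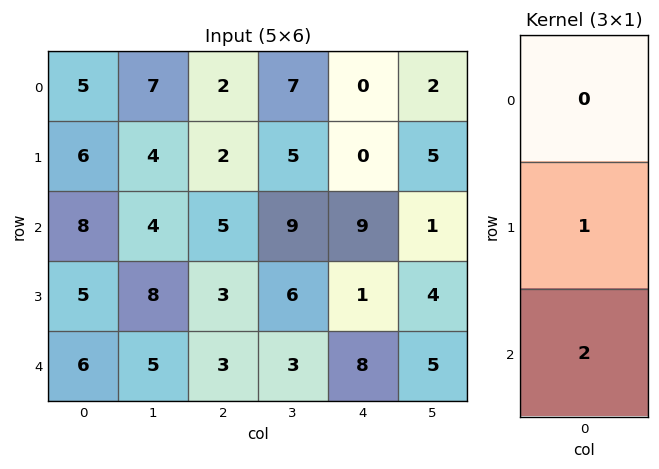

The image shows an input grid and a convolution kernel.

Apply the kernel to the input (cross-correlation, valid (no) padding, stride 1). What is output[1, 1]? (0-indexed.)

The receptive field on the input at this output position is [4 / 4 / 8]. Elementwise product with the kernel and sum: 4·1 + 8·2.

20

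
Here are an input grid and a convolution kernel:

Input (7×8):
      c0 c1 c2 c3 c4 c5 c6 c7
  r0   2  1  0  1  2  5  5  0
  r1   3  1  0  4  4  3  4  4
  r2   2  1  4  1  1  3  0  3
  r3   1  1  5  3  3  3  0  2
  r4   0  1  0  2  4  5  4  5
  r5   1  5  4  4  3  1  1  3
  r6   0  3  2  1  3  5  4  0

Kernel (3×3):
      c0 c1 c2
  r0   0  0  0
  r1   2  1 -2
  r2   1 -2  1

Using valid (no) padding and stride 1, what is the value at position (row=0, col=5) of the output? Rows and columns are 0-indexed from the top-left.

The receptive field on the input at this output position is [5 5 0 / 3 4 4 / 3 0 3]. Elementwise product with the kernel and sum: 3·2 + 4·1 + 4·-2 + 3·1 + 0·-2 + 3·1.

8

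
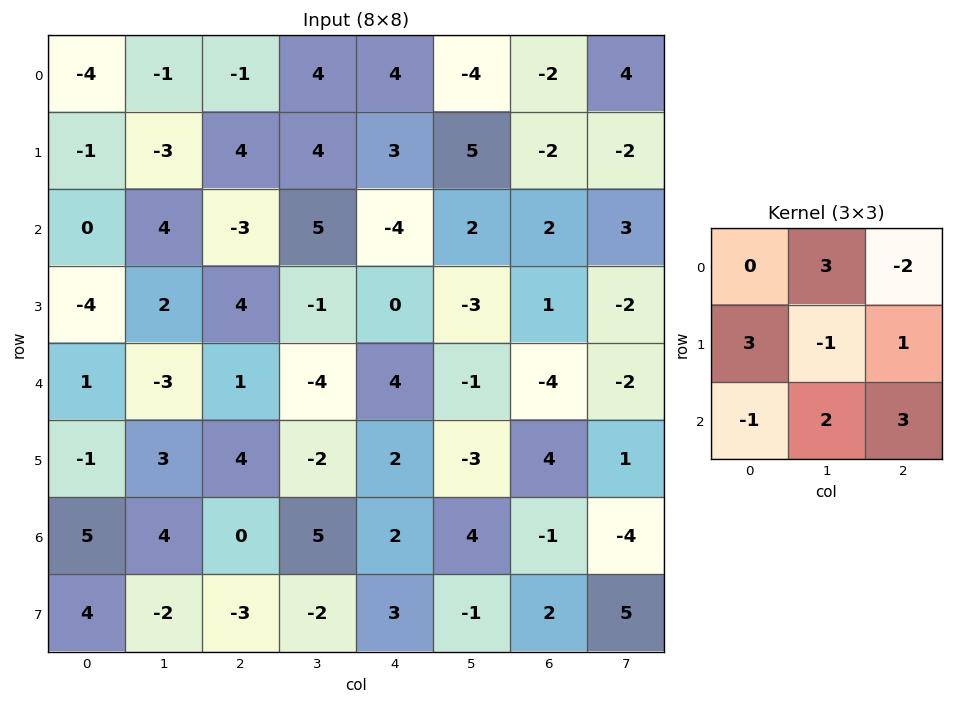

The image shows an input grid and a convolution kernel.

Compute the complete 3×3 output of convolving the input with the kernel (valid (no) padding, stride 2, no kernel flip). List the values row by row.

2 16 8
4 39 -12
-10 12 21

Output[0,0]: The receptive field on the input at this output position is [-4 -1 -1 / -1 -3 4 / 0 4 -3]. Elementwise product with the kernel and sum: -1·3 + -1·-2 + -1·3 + -3·-1 + 4·1 + 0·-1 + 4·2 + -3·3.
Output[0,1]: The receptive field on the input at this output position is [-1 4 4 / 4 4 3 / -3 5 -4]. Elementwise product with the kernel and sum: 4·3 + 4·-2 + 4·3 + 4·-1 + 3·1 + -3·-1 + 5·2 + -4·3.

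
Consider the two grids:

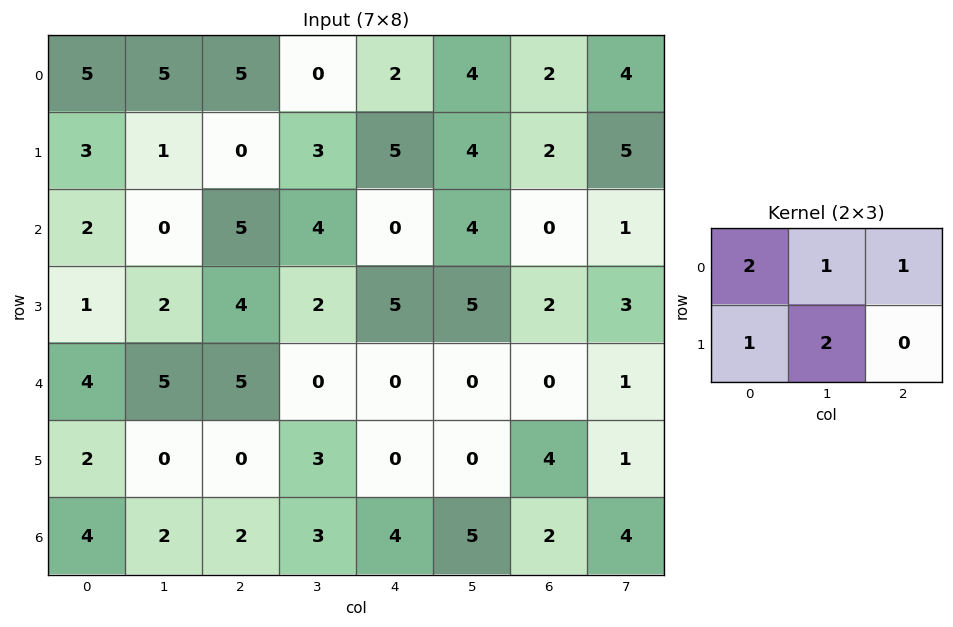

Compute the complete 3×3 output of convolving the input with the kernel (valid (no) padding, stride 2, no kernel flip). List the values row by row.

25 18 23
14 22 19
20 16 0

Output[0,0]: The receptive field on the input at this output position is [5 5 5 / 3 1 0]. Elementwise product with the kernel and sum: 5·2 + 5·1 + 5·1 + 3·1 + 1·2.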